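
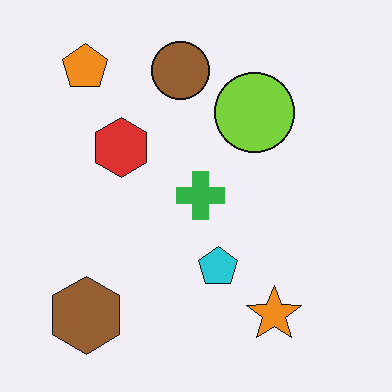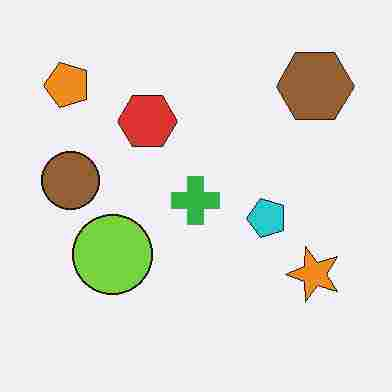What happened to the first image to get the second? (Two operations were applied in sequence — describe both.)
Transposed (reflected across the top-left ↔ bottom-right diagonal), then heavily JPEG-compressed with obvious blocking artifacts.

Shapes have swapped their row and column positions — what was in the top-right is now in the bottom-left — a diagonal reflection. Blocky 8×8 compression artifacts appear around shape edges and the flat background shows ringing — characteristic JPEG degradation.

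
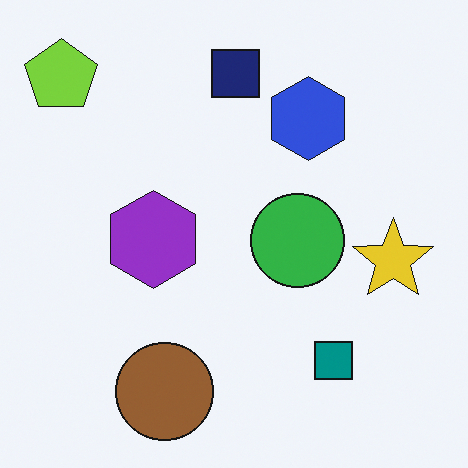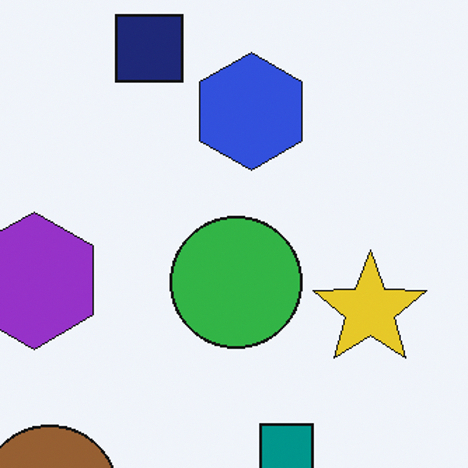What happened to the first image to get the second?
Cropped slightly and scaled back up.

The visible shapes are larger and the field of view is narrower; shapes near the original edges may be partly or wholly outside the frame — a crop-and-rescale.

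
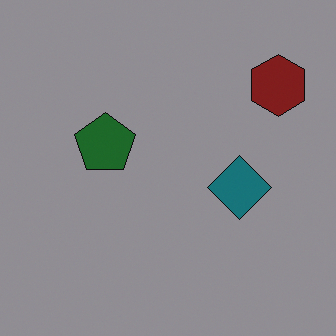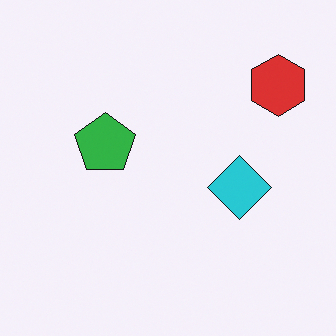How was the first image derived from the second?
Noticeably darkened.

Every pixel — background and shapes alike — is uniformly darkened.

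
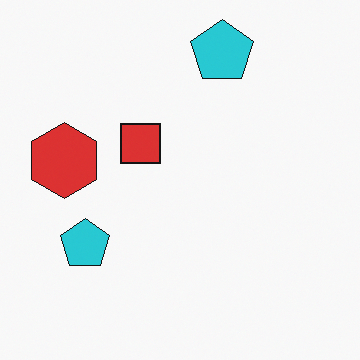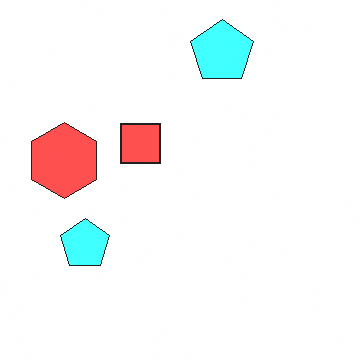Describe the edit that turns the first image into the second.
This is the original image noticeably brightened.

Every pixel — background and shapes alike — is uniformly brightened.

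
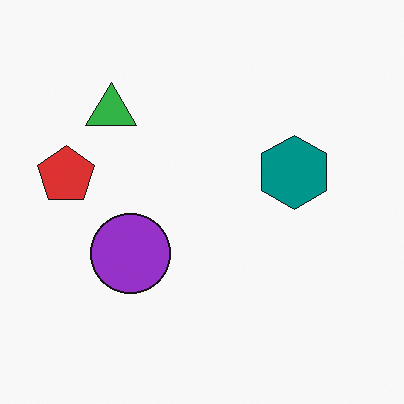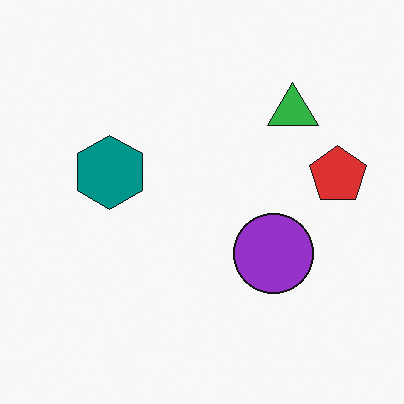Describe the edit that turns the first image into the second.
Flipped horizontally (left ↔ right).

The red pentagon is in the left of the first image and the right of the second — shapes on opposite sides of the vertical midline have swapped in a mirror flip.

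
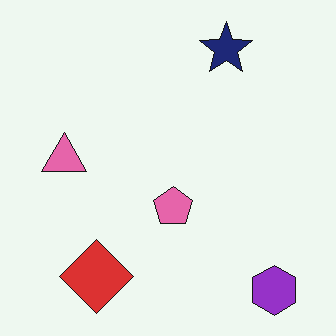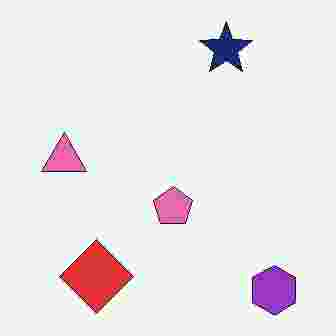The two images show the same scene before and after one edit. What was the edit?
This is the original image heavily JPEG-compressed with obvious blocking artifacts.

Blocky 8×8 compression artifacts appear around shape edges and the flat background shows ringing — characteristic JPEG degradation.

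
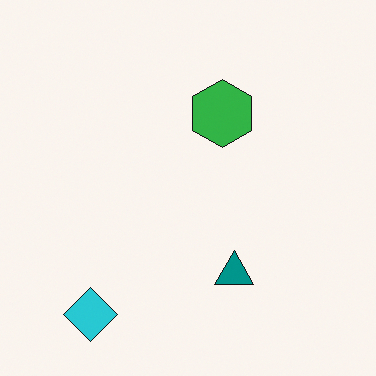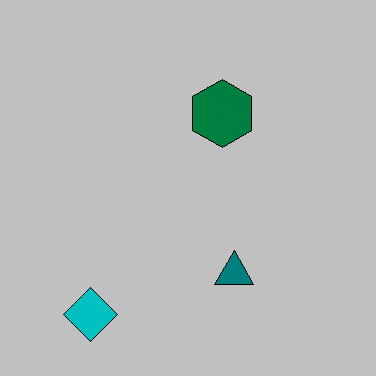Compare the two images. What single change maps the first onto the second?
This is the original image aggressively posterized.

Each flat color has snapped to a coarser quantized level — most visibly, the near-white background has dropped to a flat grey.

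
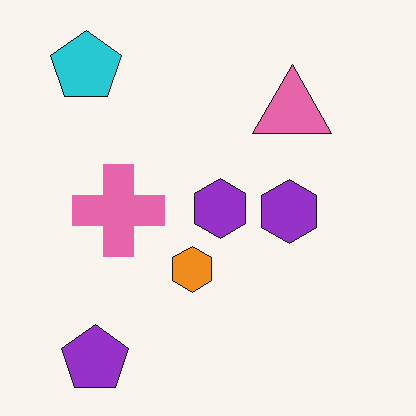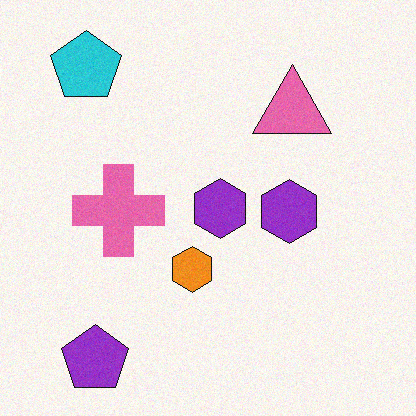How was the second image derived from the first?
The image was degraded with light additive noise.

Random speckle covers the whole image, including the flat background.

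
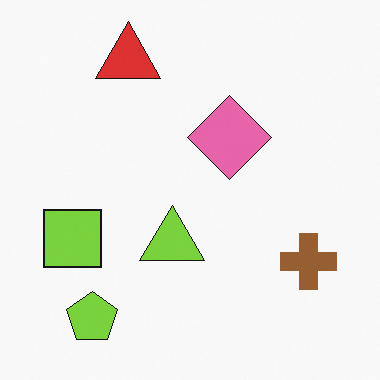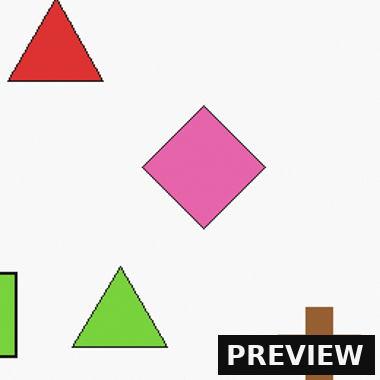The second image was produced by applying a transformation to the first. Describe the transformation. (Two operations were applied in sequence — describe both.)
The image was cropped to a modestly smaller region and rescaled, then watermarked with the text "PREVIEW" in the lower-right corner.

The visible shapes are larger and the field of view is narrower; shapes near the original edges may be partly or wholly outside the frame — a crop-and-rescale. A dark label reading "PREVIEW" appears in the lower-right corner.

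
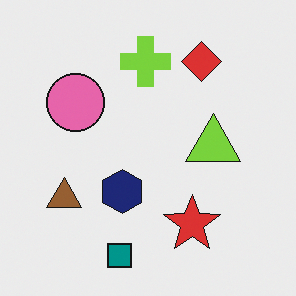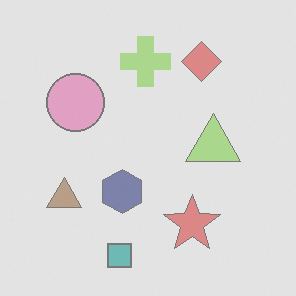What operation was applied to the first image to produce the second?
This is the original image given much lower contrast.

Tones are pushed toward mid-grey across the whole image — a global contrast change.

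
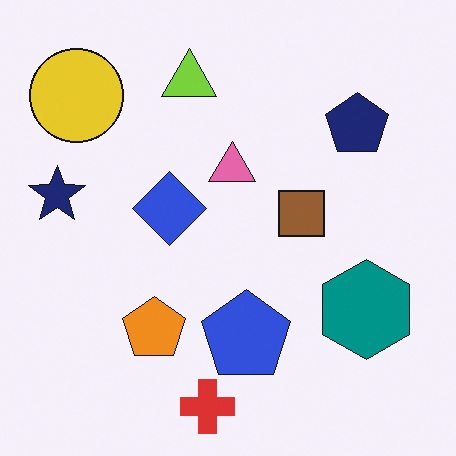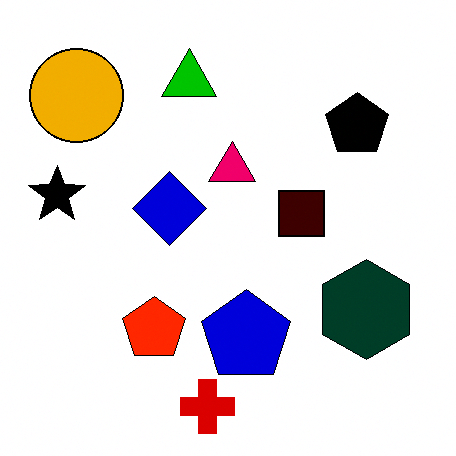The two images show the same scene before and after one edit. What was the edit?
The transformation is: given much higher contrast.

Tones are pushed away from mid-grey across the whole image — a global contrast change.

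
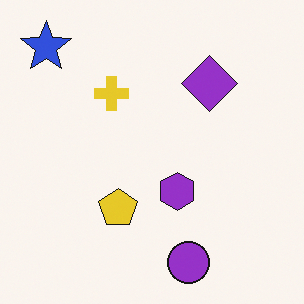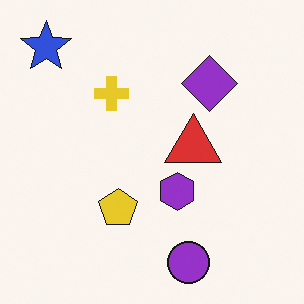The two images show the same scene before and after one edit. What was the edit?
It was overlaid with an additional red triangle.

A red triangle appears in the second image that is absent from the first.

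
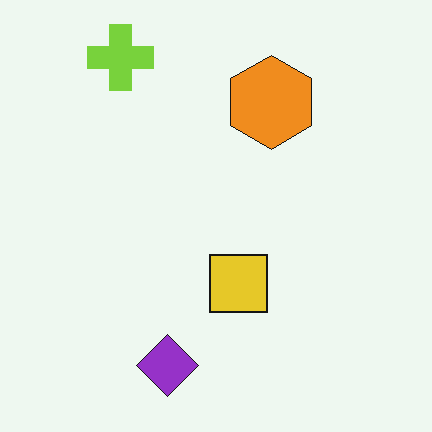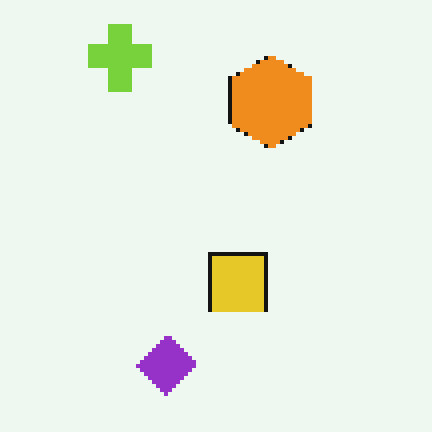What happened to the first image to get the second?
This is the original image mildly pixelated.

Shapes are reduced to large square blocks; fine edges and outlines are lost — a downscale-then-upscale (mosaic) effect.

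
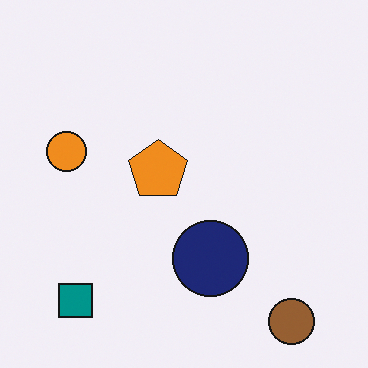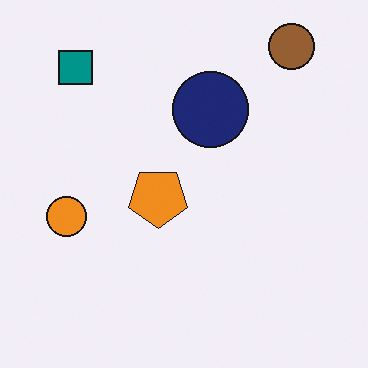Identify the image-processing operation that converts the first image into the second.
The image was flipped vertically (top ↔ bottom).

The brown circle is in the bottom-right of the first image and the top-right of the second — shapes on opposite sides of the horizontal midline have swapped in a mirror flip.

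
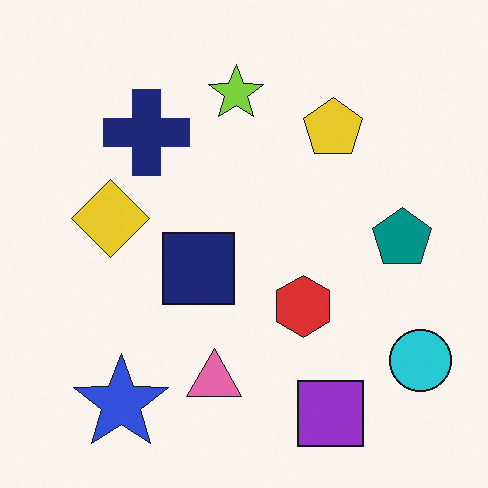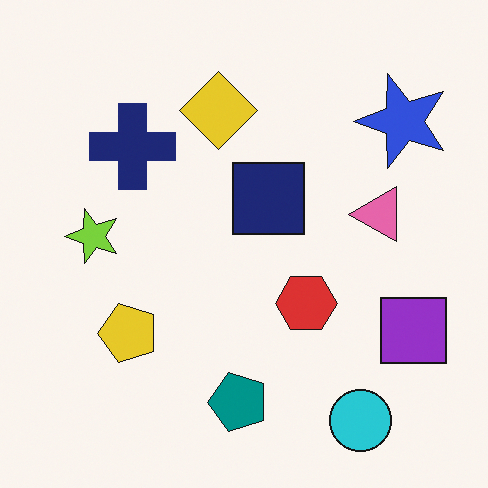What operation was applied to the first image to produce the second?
The transformation is: transposed (reflected across the top-left ↔ bottom-right diagonal).

Shapes have swapped their row and column positions — what was in the top-right is now in the bottom-left — a diagonal reflection.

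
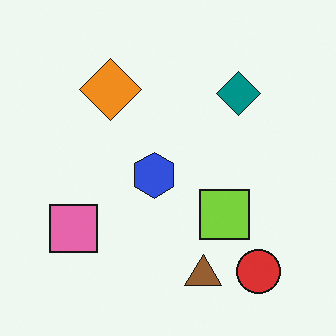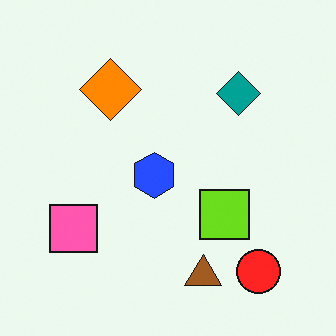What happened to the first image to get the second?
The transformation is: slightly oversaturated.

All colors are more vivid — a global saturation change.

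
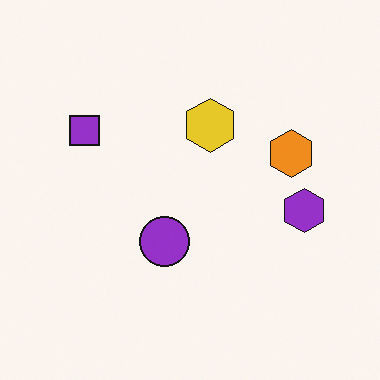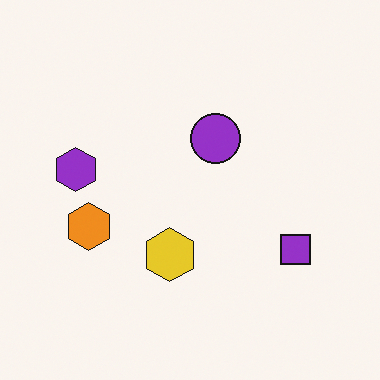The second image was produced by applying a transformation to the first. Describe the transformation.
The second image is the first rotated 180°.

The purple square sits in the left of the first image and the right of the second — consistent with a whole-image 180° rotation.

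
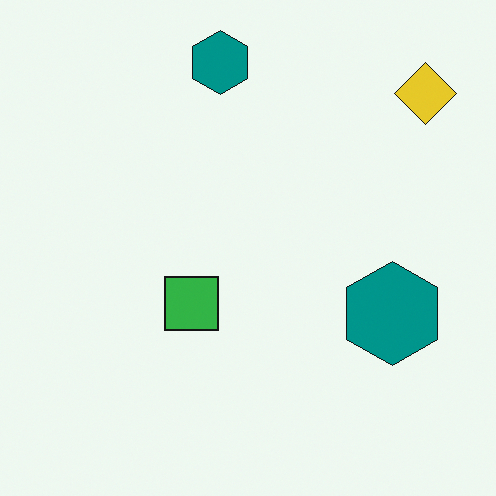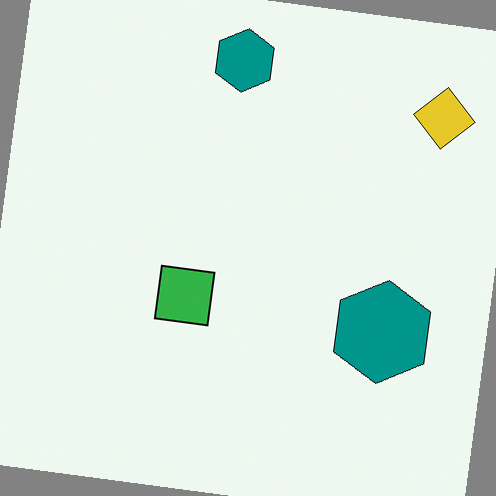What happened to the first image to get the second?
Rotated clockwise by a small amount.

Every shape is tilted by the same angle and the image corners show triangular fill wedges — a whole-image rotation by a non-right angle.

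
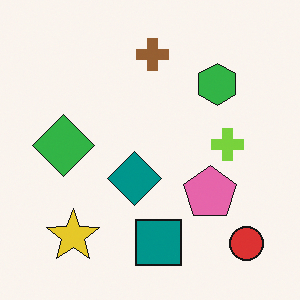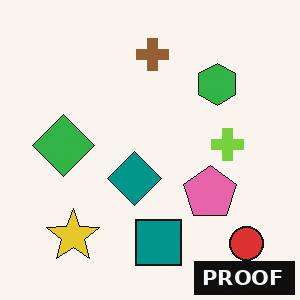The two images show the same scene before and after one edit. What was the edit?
The transformation is: watermarked with the text "PROOF" in the lower-right corner.

A dark label reading "PROOF" appears in the lower-right corner.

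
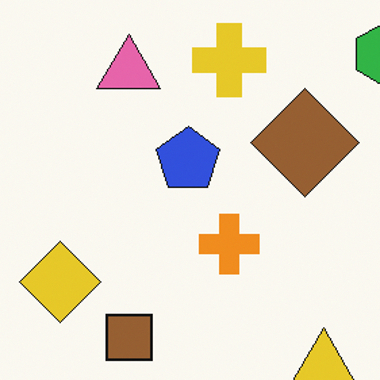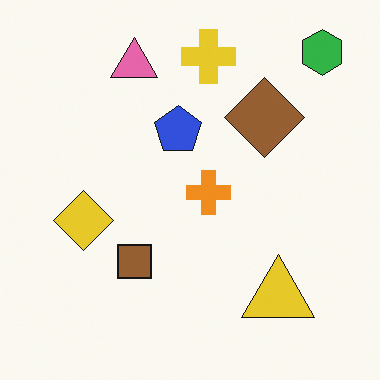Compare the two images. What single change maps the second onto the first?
It was cropped to a modestly smaller region and rescaled.

The visible shapes are larger and the field of view is narrower; shapes near the original edges may be partly or wholly outside the frame — a crop-and-rescale.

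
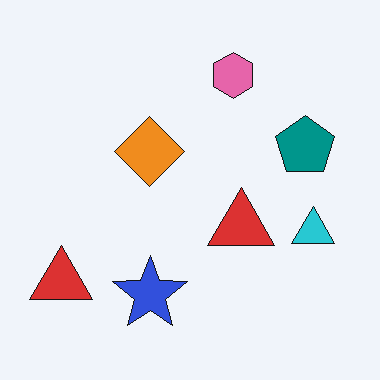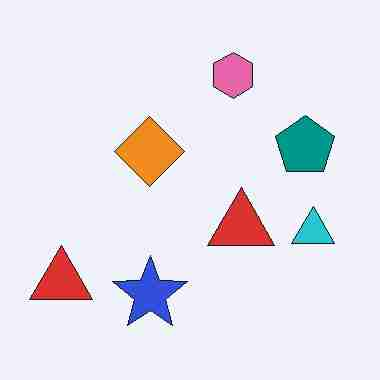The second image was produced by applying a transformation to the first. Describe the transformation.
This is the original image heavily JPEG-compressed with obvious blocking artifacts.

Blocky 8×8 compression artifacts appear around shape edges and the flat background shows ringing — characteristic JPEG degradation.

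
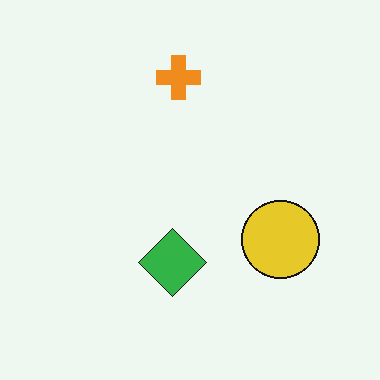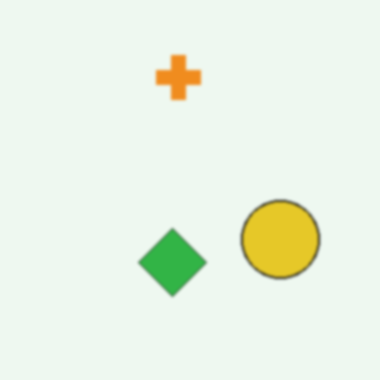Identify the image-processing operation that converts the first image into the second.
This is the original image lightly blurred.

Shape edges and outlines are uniformly softened across the whole image.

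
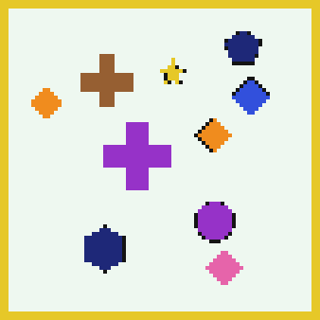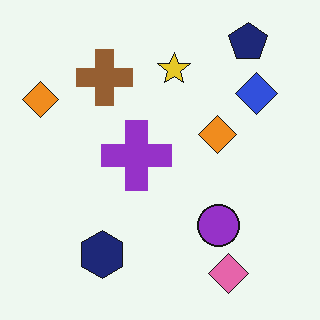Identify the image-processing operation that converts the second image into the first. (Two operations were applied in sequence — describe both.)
It was lightly pixelated (a mild mosaic effect), then framed with a yellow border.

Shapes are reduced to large square blocks; fine edges and outlines are lost — a downscale-then-upscale (mosaic) effect. A solid yellow frame runs around the edge of the first image, with the content slightly shrunk inside it.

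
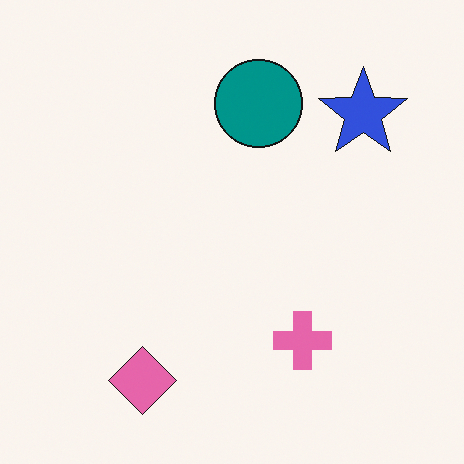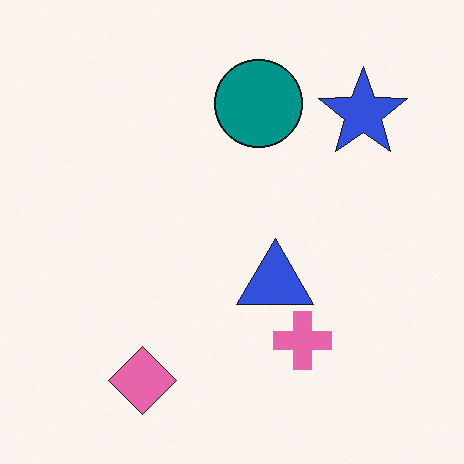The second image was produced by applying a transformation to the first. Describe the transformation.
This is the original image overlaid with an additional blue triangle.

A blue triangle appears in the second image that is absent from the first.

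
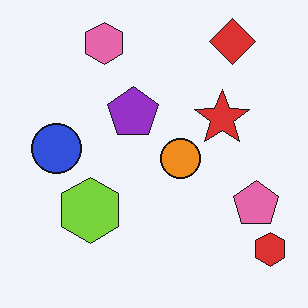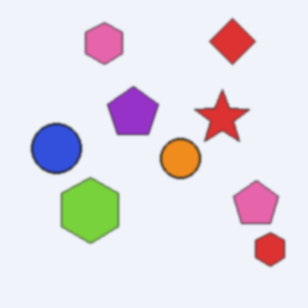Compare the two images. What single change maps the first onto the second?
Slightly softened.

Shape edges and outlines are uniformly softened across the whole image.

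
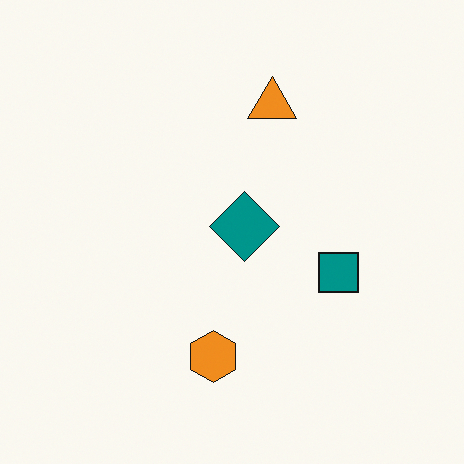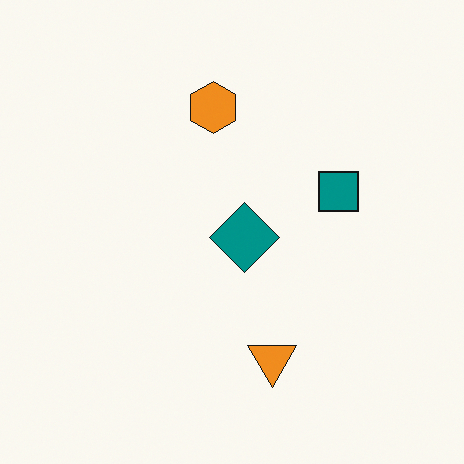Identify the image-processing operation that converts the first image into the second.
The second image is the first flipped vertically (top ↔ bottom).

The orange triangle is in the top of the first image and the bottom of the second — shapes on opposite sides of the horizontal midline have swapped in a mirror flip.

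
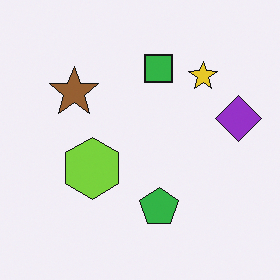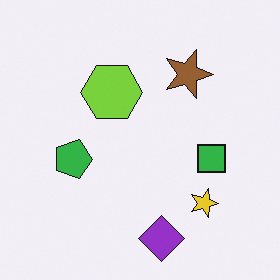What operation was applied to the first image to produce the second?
The second image is the first rotated 90° clockwise.

The purple diamond sits in the right of the first image and the bottom of the second — consistent with a whole-image 90° clockwise rotation.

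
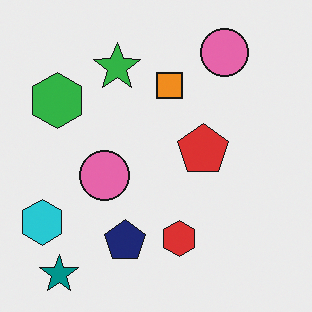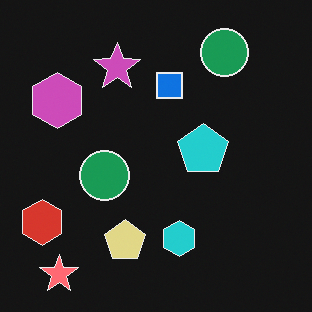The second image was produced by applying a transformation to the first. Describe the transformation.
It was color-inverted (negative).

The light background has become dark and every shape's color is its complement — a photographic negative.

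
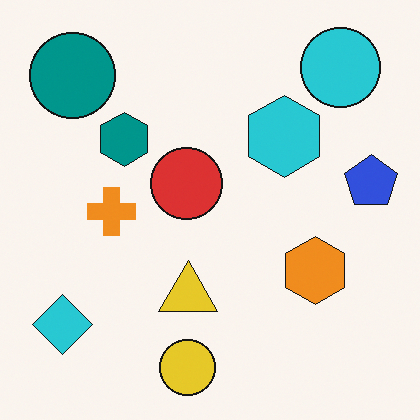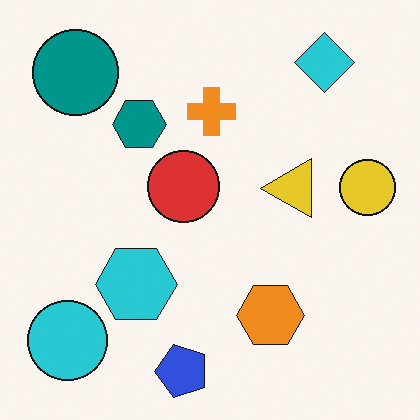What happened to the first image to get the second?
The second image is the first transposed (reflected across the top-left ↔ bottom-right diagonal).

Shapes have swapped their row and column positions — what was in the top-right is now in the bottom-left — a diagonal reflection.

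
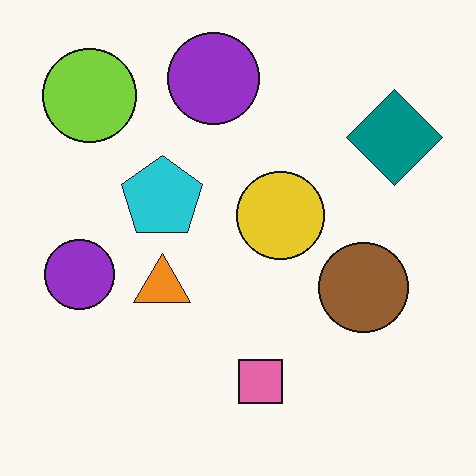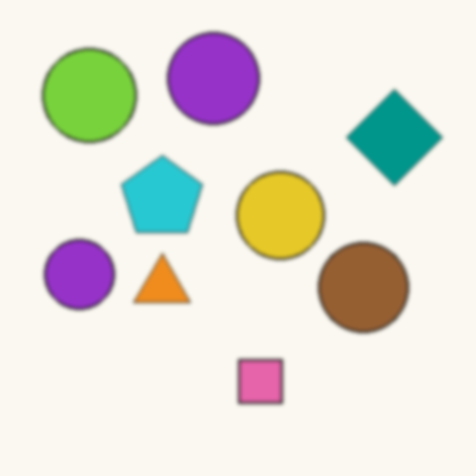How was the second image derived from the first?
The transformation is: given a subtle gaussian blur.

Shape edges and outlines are uniformly softened across the whole image.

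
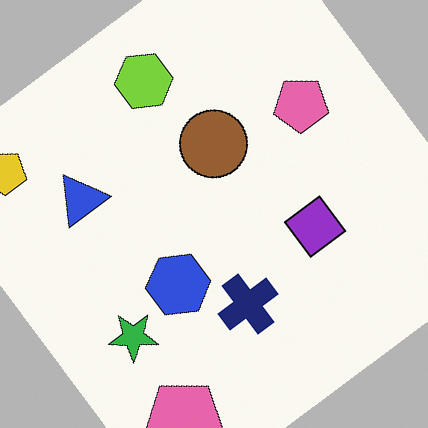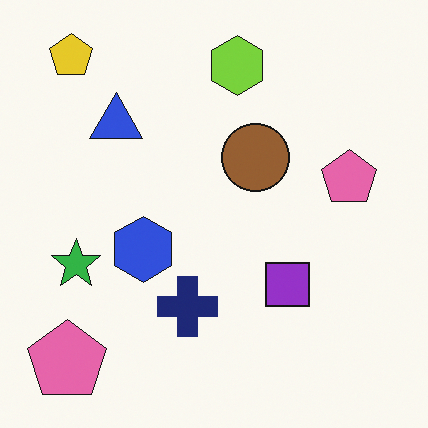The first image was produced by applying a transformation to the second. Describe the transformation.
The transformation is: rotated counter-clockwise by a large amount — several tens of degrees.

Every shape is tilted by the same angle and the image corners show triangular fill wedges — a whole-image rotation by a non-right angle.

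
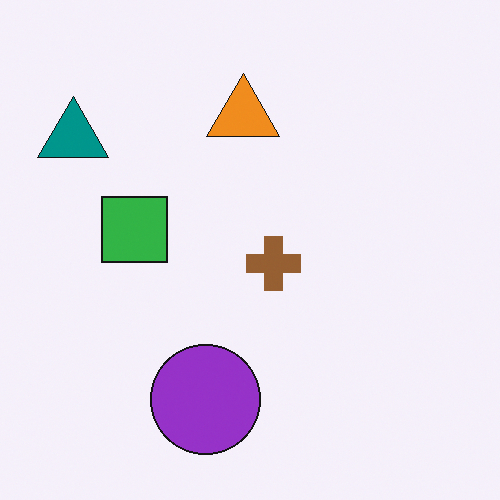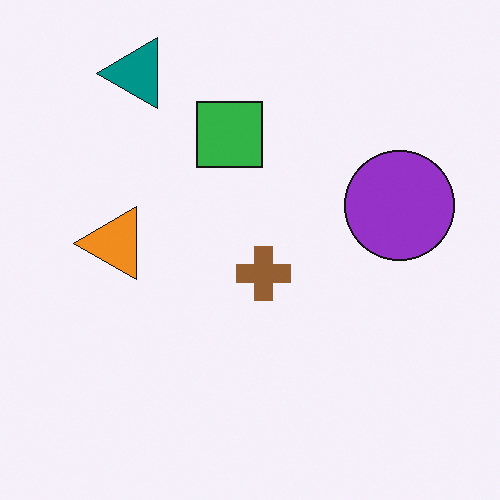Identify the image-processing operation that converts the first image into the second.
This is the original image transposed (reflected across the top-left ↔ bottom-right diagonal).

Shapes have swapped their row and column positions — what was in the top-right is now in the bottom-left — a diagonal reflection.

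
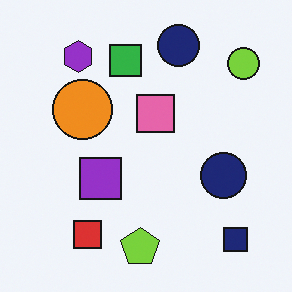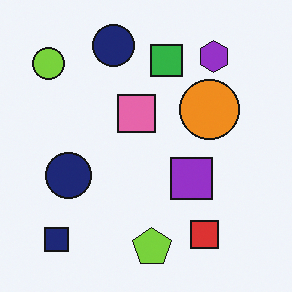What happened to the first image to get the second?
This is the original image flipped horizontally (left ↔ right).

The lime circle is in the top-right of the first image and the top-left of the second — shapes on opposite sides of the vertical midline have swapped in a mirror flip.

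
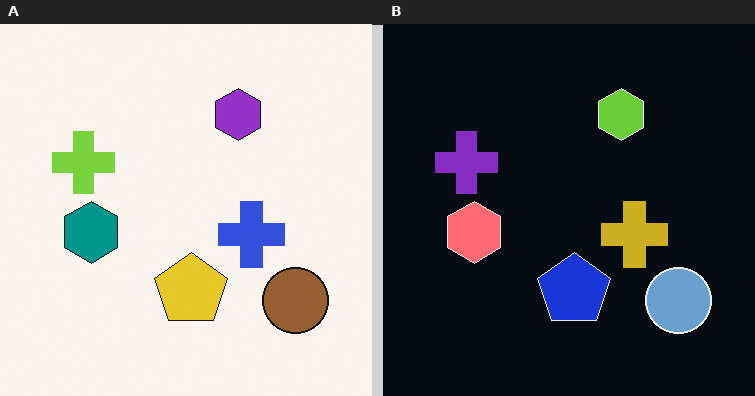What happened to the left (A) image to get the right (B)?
The image was color-inverted (negative).

The light background has become dark and every shape's color is its complement — a photographic negative.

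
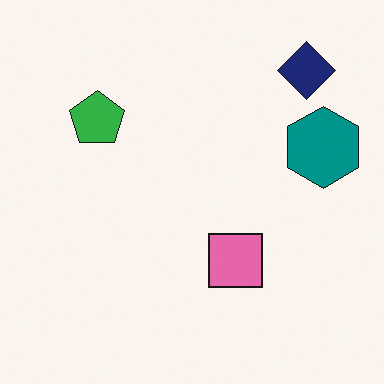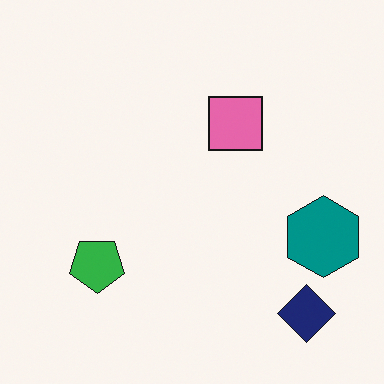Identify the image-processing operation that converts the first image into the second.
It was flipped vertically (top ↔ bottom).

The navy diamond is in the top-right of the first image and the bottom-right of the second — shapes on opposite sides of the horizontal midline have swapped in a mirror flip.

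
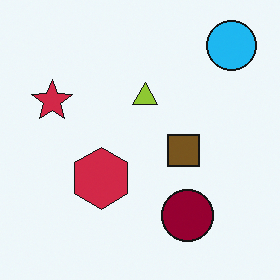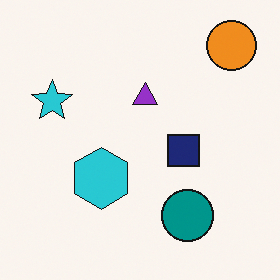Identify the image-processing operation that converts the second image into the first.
The first image is the second hue-shifted by a large amount.

Every shape's color has rotated by the same amount around the hue wheel — a uniform hue shift.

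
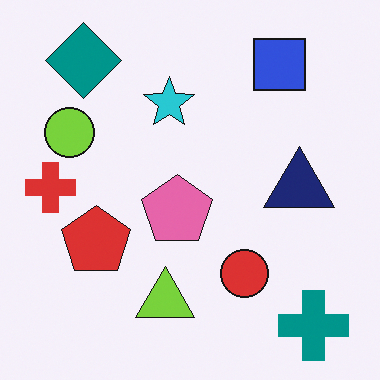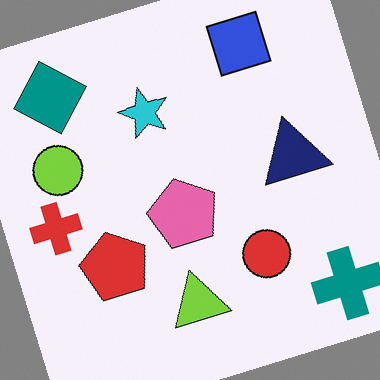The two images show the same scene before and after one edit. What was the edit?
It was rotated counter-clockwise by a clearly visible amount.

Every shape is tilted by the same angle and the image corners show triangular fill wedges — a whole-image rotation by a non-right angle.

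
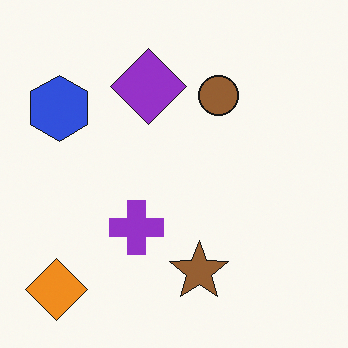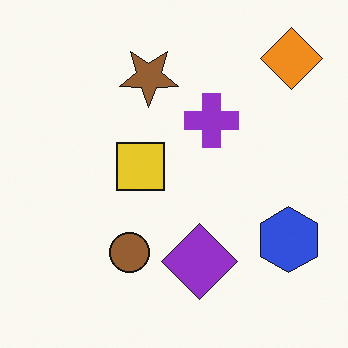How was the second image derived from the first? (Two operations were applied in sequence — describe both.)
This is the original image rotated 180°, then overlaid with an additional yellow square.

The orange diamond sits in the bottom-left of the first image and the top-right of the second — consistent with a whole-image 180° rotation. A yellow square appears in the second image that is absent from the first.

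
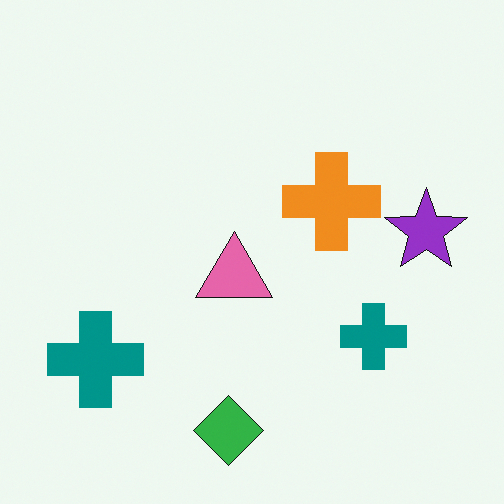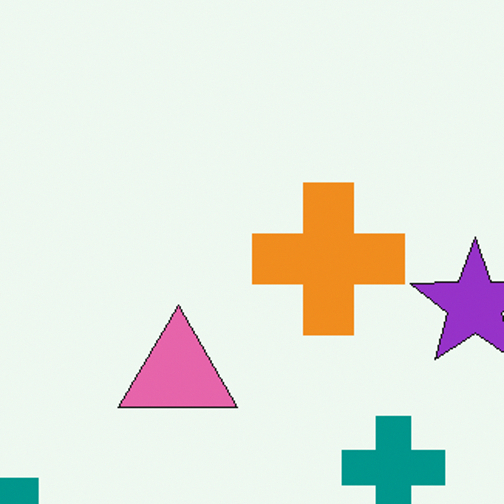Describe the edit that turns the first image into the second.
Cropped slightly and scaled back up.

The visible shapes are larger and the field of view is narrower; shapes near the original edges may be partly or wholly outside the frame — a crop-and-rescale.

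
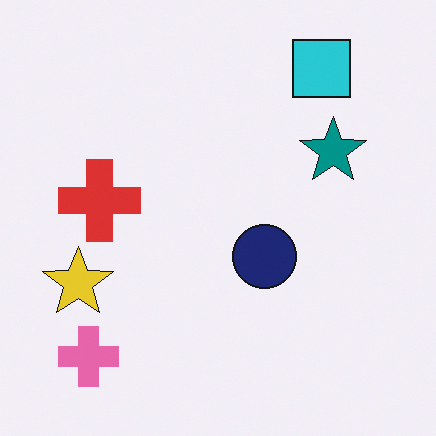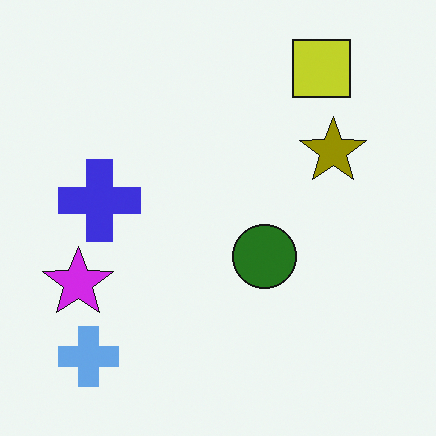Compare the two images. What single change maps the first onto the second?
It was hue-shifted by a large amount.

Every shape's color has rotated by the same amount around the hue wheel — a uniform hue shift.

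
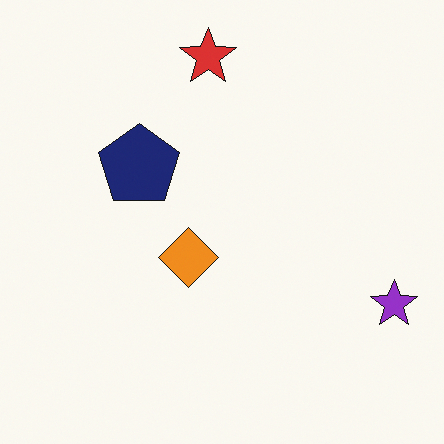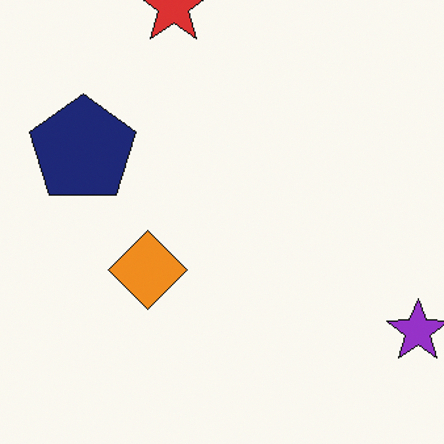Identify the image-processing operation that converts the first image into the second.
Cropped to a modestly smaller region and rescaled.

The visible shapes are larger and the field of view is narrower; shapes near the original edges may be partly or wholly outside the frame — a crop-and-rescale.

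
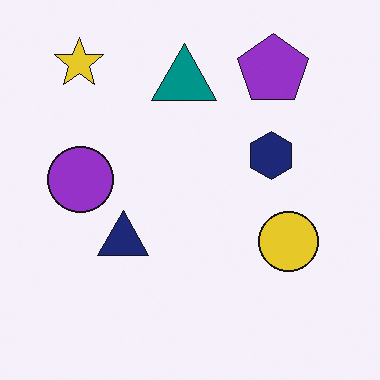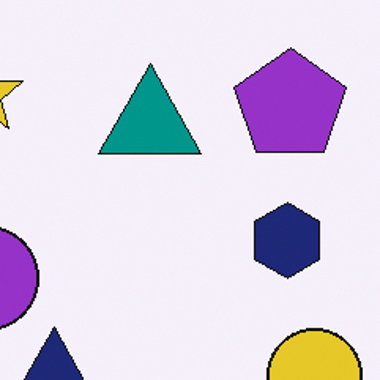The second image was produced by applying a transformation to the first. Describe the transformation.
The image was cropped to a modestly smaller region and rescaled.

The visible shapes are larger and the field of view is narrower; shapes near the original edges may be partly or wholly outside the frame — a crop-and-rescale.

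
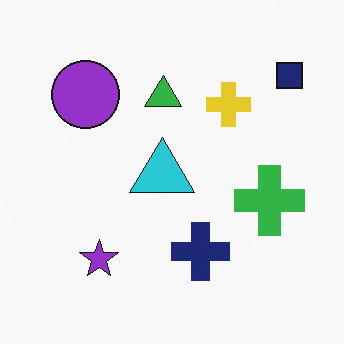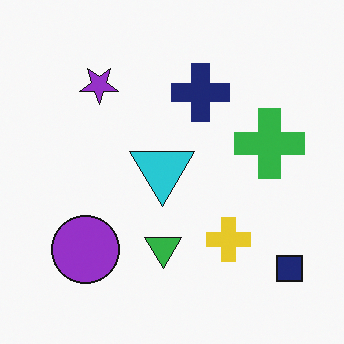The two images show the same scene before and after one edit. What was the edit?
The second image is the first flipped vertically (top ↔ bottom).

The navy square is in the top-right of the first image and the bottom-right of the second — shapes on opposite sides of the horizontal midline have swapped in a mirror flip.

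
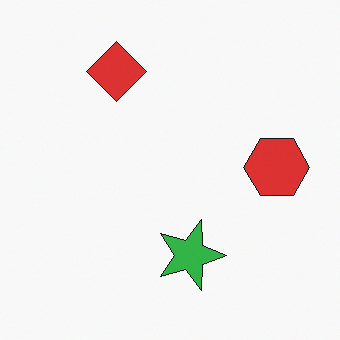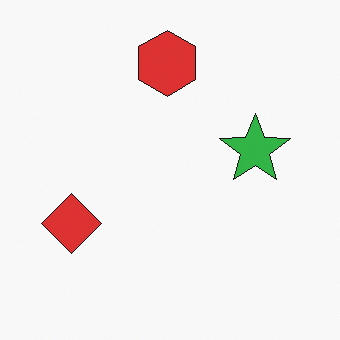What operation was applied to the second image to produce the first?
The image was rotated 90° clockwise.

The red diamond sits in the left of the second image and the top of the first — consistent with a whole-image 90° clockwise rotation.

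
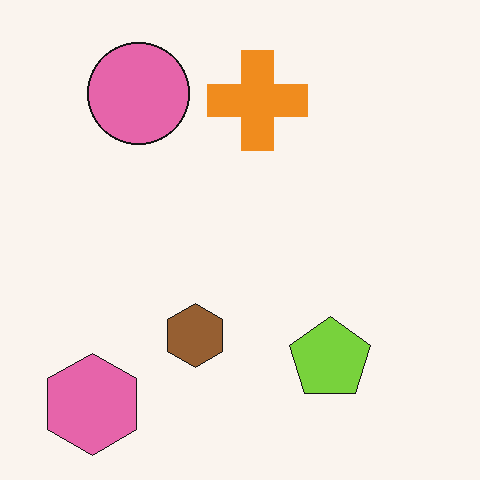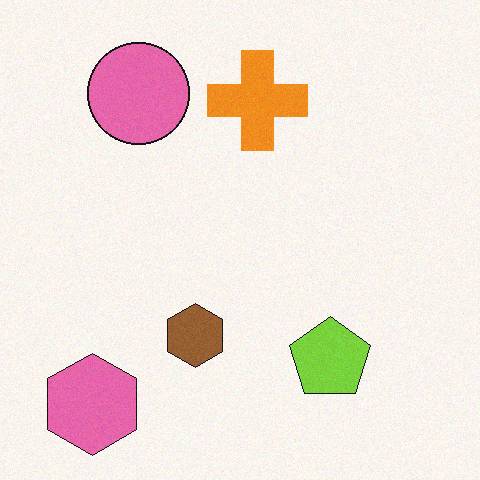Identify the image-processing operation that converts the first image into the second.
The image was degraded with subtle gaussian noise.

Random speckle covers the whole image, including the flat background.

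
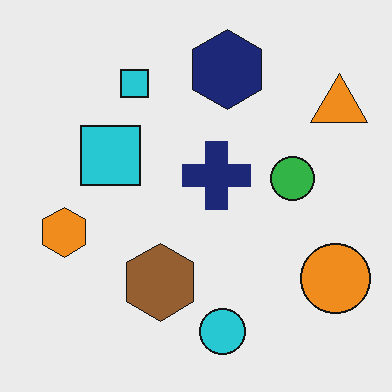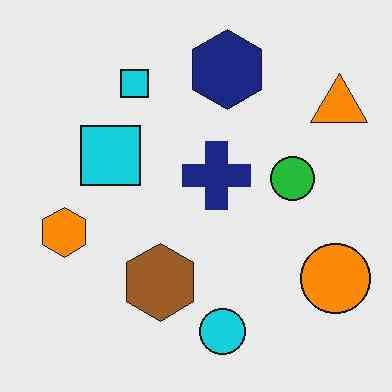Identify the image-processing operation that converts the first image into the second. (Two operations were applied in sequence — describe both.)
The transformation is: slightly oversaturated, then given moderate JPEG compression.

All colors are more vivid — a global saturation change. Blocky 8×8 compression artifacts appear around shape edges and the flat background shows ringing — characteristic JPEG degradation.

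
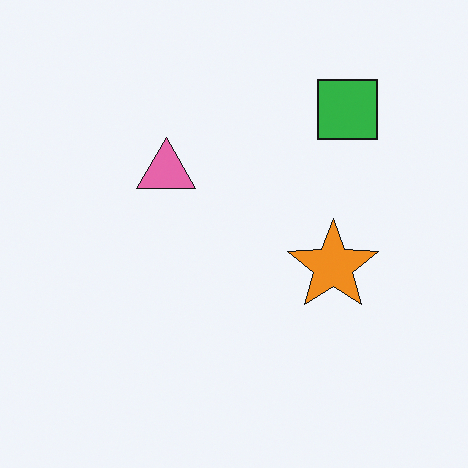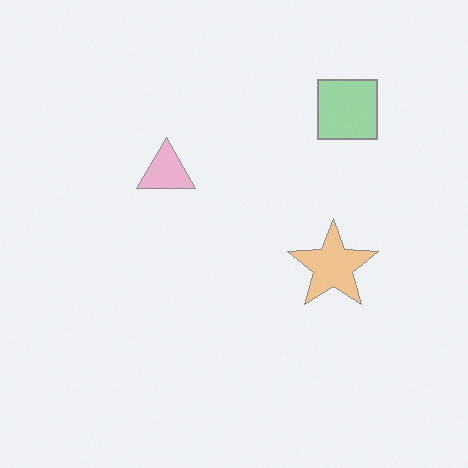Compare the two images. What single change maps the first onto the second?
The second image is the first washed out (contrast reduced).

Tones are pushed toward mid-grey across the whole image — a global contrast change.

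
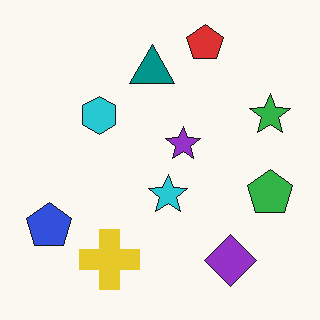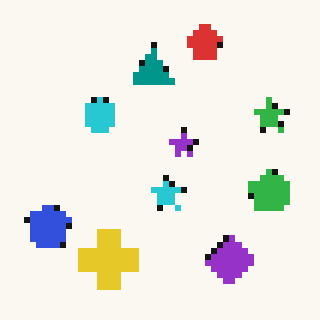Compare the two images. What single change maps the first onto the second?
This is the original image pixelated into visible square blocks.

Shapes are reduced to large square blocks; fine edges and outlines are lost — a downscale-then-upscale (mosaic) effect.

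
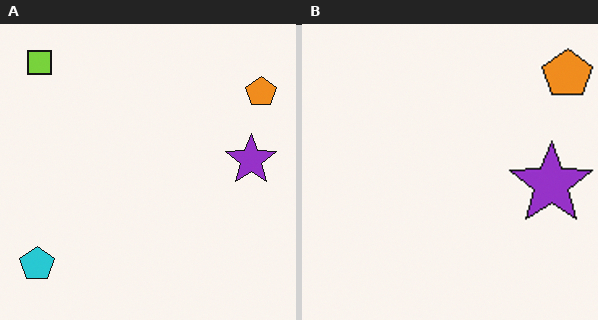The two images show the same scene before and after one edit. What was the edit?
The transformation is: cropped to a noticeably smaller region and rescaled.

The visible shapes are larger and the field of view is narrower; shapes near the original edges may be partly or wholly outside the frame — a crop-and-rescale.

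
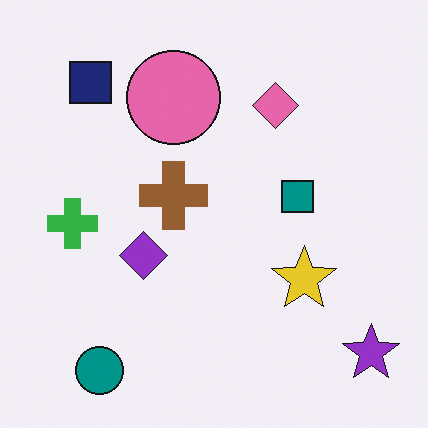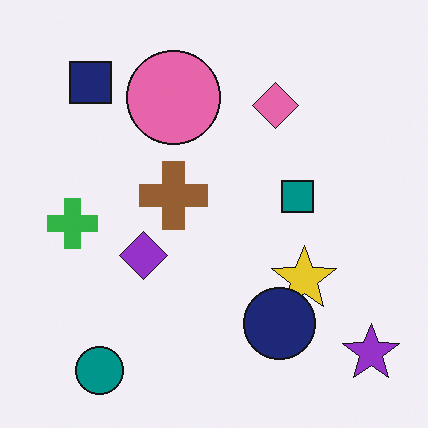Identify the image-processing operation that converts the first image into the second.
The transformation is: overlaid with an additional navy circle.

A navy circle appears in the second image that is absent from the first.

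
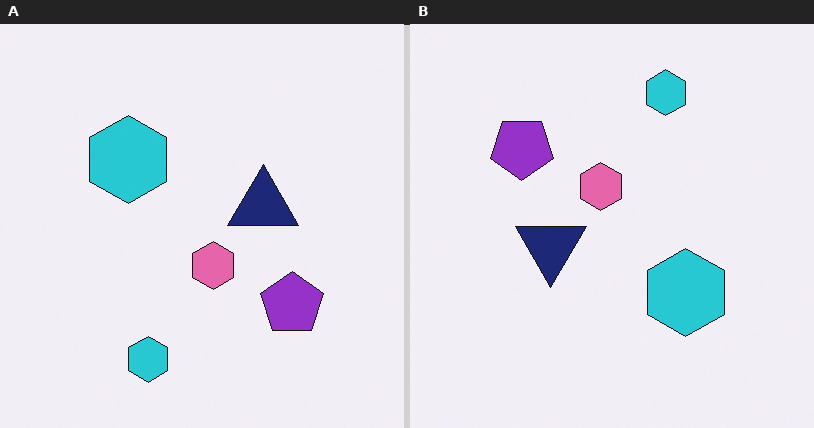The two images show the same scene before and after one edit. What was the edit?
Rotated 180°.

The purple pentagon sits in the bottom-right of the left (A) image and the top-left of the right (B) — consistent with a whole-image 180° rotation.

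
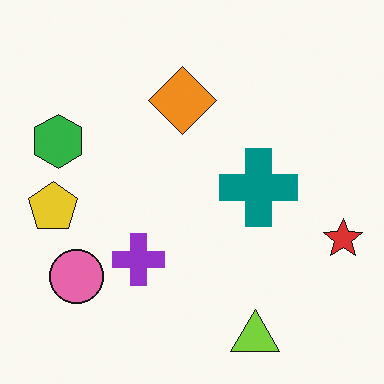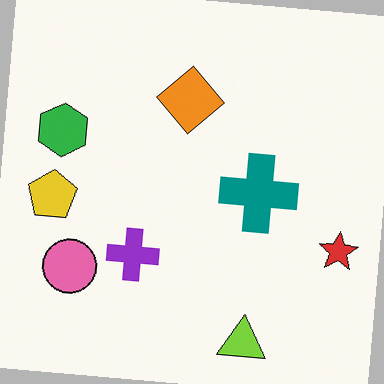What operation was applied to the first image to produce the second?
The image was rotated clockwise by a slight angle.

Every shape is tilted by the same angle and the image corners show triangular fill wedges — a whole-image rotation by a non-right angle.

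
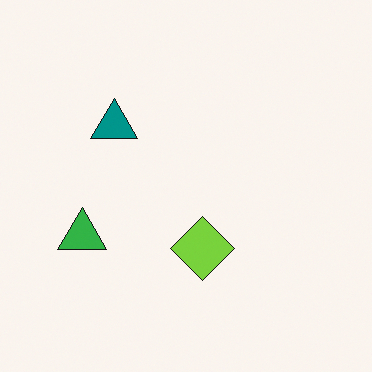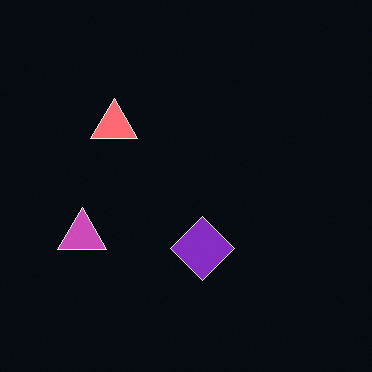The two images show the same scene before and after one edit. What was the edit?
It was color-inverted (negative).

The light background has become dark and every shape's color is its complement — a photographic negative.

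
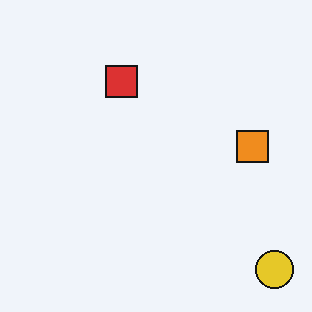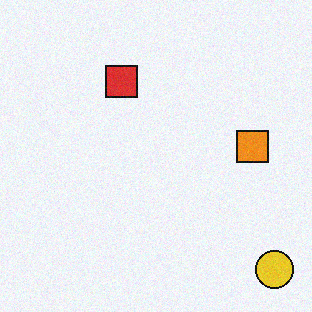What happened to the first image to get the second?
It was degraded with a light layer of grain.

Random speckle covers the whole image, including the flat background.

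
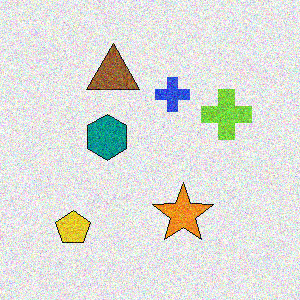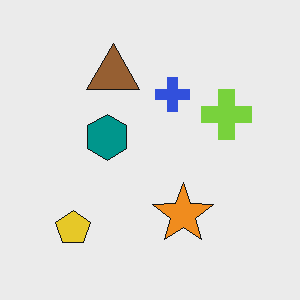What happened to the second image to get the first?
It was degraded with strong gaussian noise.

Random speckle covers the whole image, including the flat background.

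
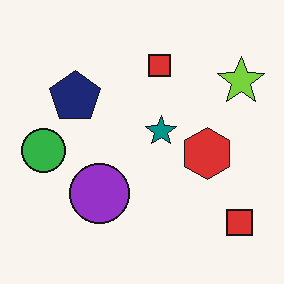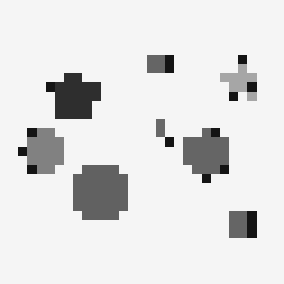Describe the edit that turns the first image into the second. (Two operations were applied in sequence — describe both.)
Converted to grayscale, then heavily pixelated into large blocks.

All color is removed — every shape is now a shade of grey. Shapes are reduced to large square blocks; fine edges and outlines are lost — a downscale-then-upscale (mosaic) effect.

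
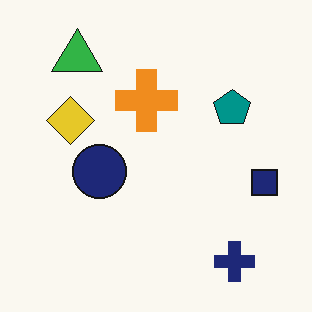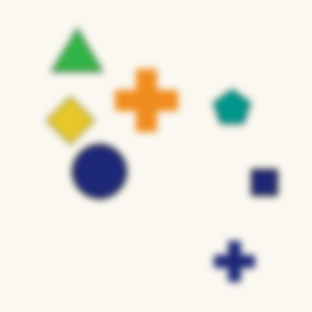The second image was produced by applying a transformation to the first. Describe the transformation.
The second image is the first moderately blurred.

Shape edges and outlines are uniformly softened across the whole image.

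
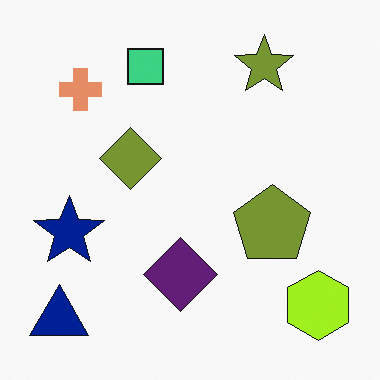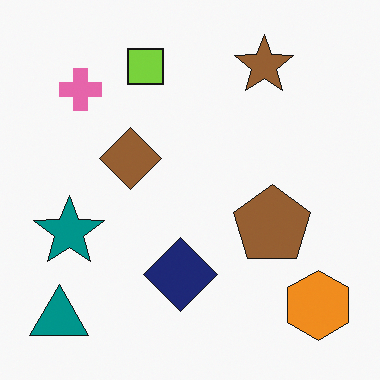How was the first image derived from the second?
This is the original image hue-shifted by a small amount.

Every shape's color has rotated by the same amount around the hue wheel — a uniform hue shift.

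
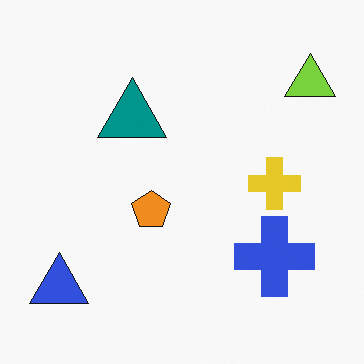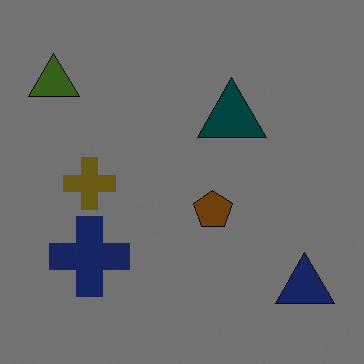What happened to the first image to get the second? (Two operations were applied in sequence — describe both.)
It was substantially darkened, then flipped horizontally (left ↔ right).

Every pixel — background and shapes alike — is uniformly darkened. The lime triangle is in the top-right of the first image and the top-left of the second — shapes on opposite sides of the vertical midline have swapped in a mirror flip.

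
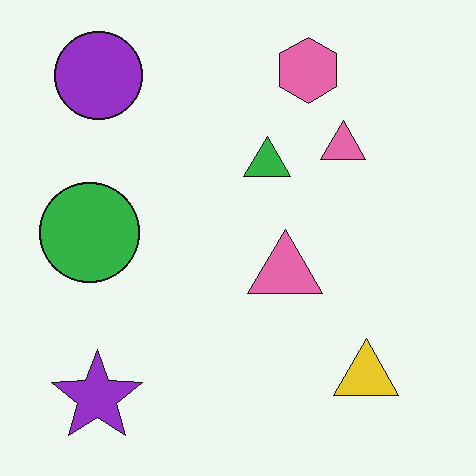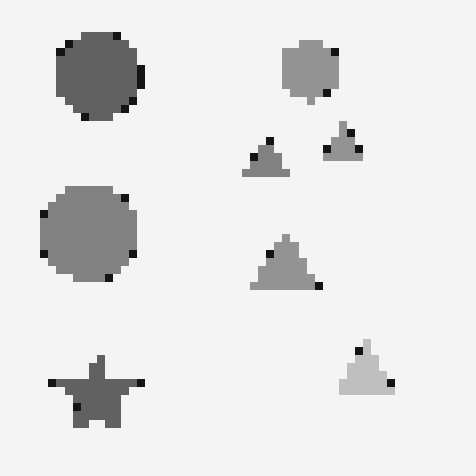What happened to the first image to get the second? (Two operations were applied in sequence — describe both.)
The transformation is: converted to grayscale, then pixelated into visible square blocks.

All color is removed — every shape is now a shade of grey. Shapes are reduced to large square blocks; fine edges and outlines are lost — a downscale-then-upscale (mosaic) effect.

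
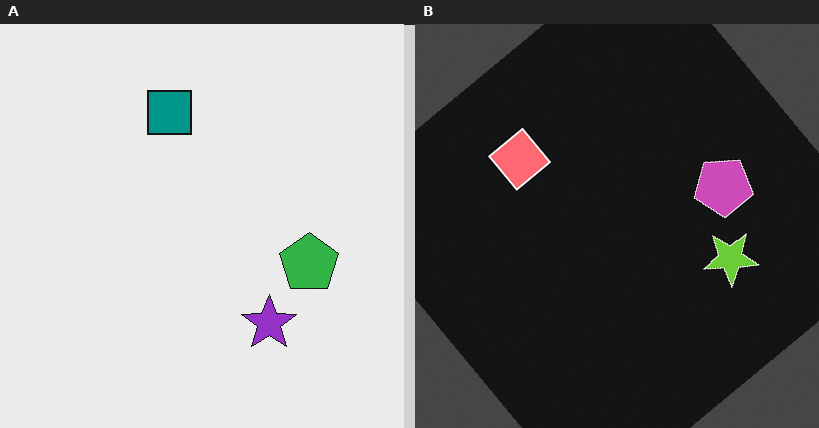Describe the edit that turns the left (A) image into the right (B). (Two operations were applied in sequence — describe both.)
Color-inverted (negative), then rotated counter-clockwise by a large amount — several tens of degrees.

The light background has become dark and every shape's color is its complement — a photographic negative. Every shape is tilted by the same angle and the image corners show triangular fill wedges — a whole-image rotation by a non-right angle.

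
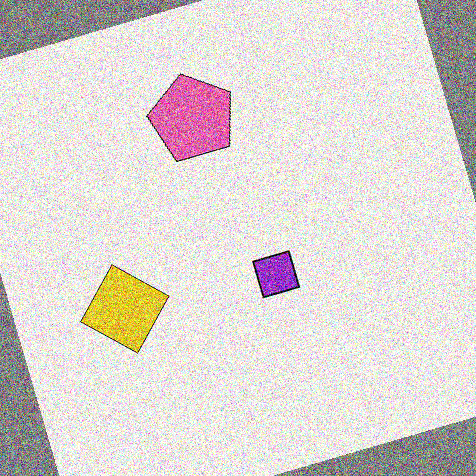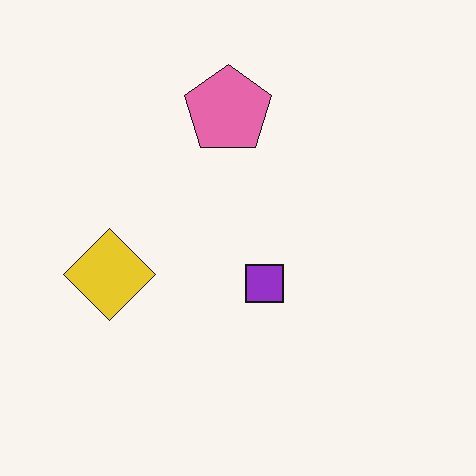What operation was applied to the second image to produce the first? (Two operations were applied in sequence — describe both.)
Rotated counter-clockwise by a clearly visible amount, then degraded with strong gaussian noise.

Every shape is tilted by the same angle and the image corners show triangular fill wedges — a whole-image rotation by a non-right angle. Random speckle covers the whole image, including the flat background.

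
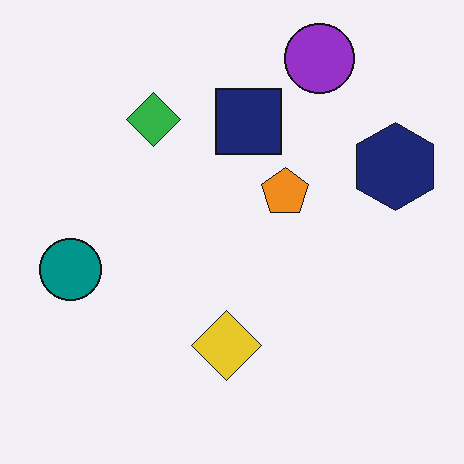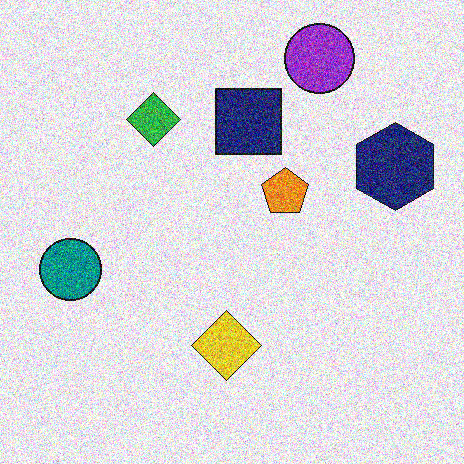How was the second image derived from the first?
Degraded with heavy additive noise.

Random speckle covers the whole image, including the flat background.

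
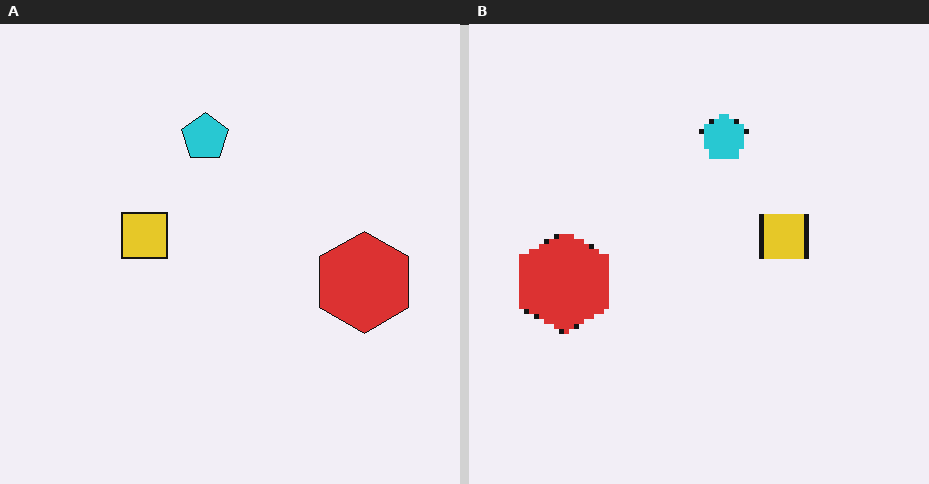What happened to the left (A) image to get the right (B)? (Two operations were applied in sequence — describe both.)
This is the original image lightly pixelated (a mild mosaic effect), then flipped horizontally (left ↔ right).

Shapes are reduced to large square blocks; fine edges and outlines are lost — a downscale-then-upscale (mosaic) effect. The red hexagon is in the right of the left (A) image and the left of the right (B) — shapes on opposite sides of the vertical midline have swapped in a mirror flip.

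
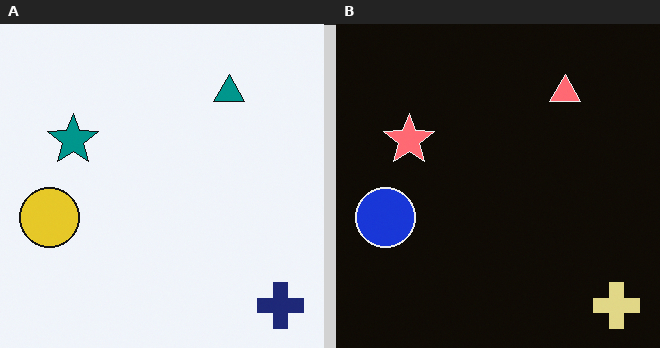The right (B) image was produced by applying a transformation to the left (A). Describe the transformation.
This is the original image color-inverted (negative).

The light background has become dark and every shape's color is its complement — a photographic negative.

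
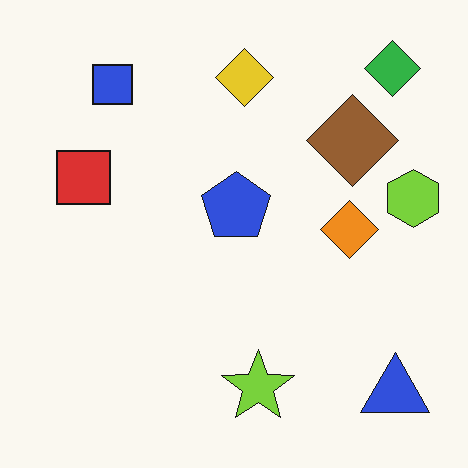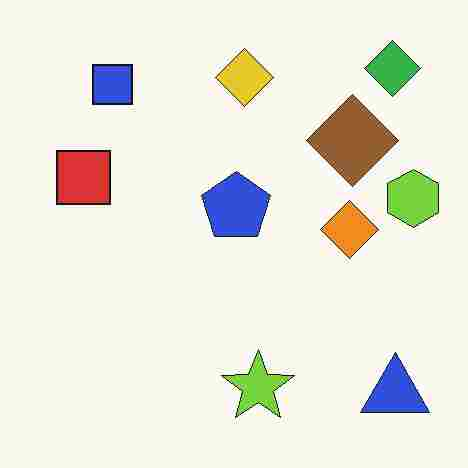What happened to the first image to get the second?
It was degraded with heavy JPEG compression.

Blocky 8×8 compression artifacts appear around shape edges and the flat background shows ringing — characteristic JPEG degradation.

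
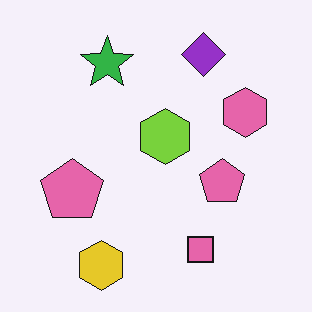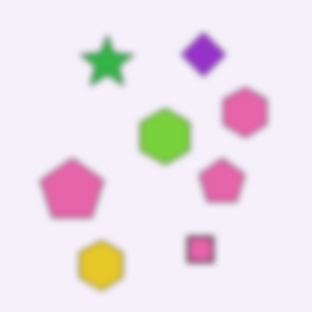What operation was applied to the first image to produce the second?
This is the original image moderately blurred.

Shape edges and outlines are uniformly softened across the whole image.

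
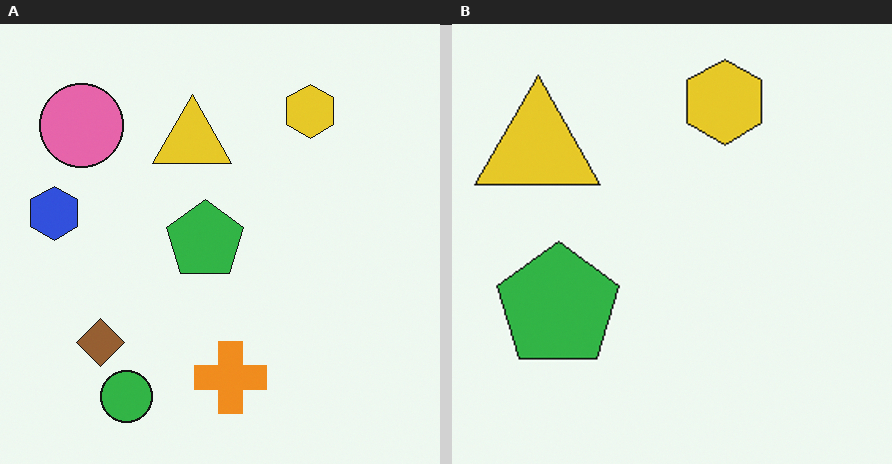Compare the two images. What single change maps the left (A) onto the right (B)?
The transformation is: cropped to a modestly smaller region and rescaled.

The visible shapes are larger and the field of view is narrower; shapes near the original edges may be partly or wholly outside the frame — a crop-and-rescale.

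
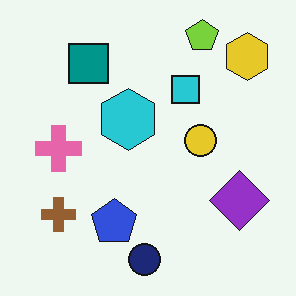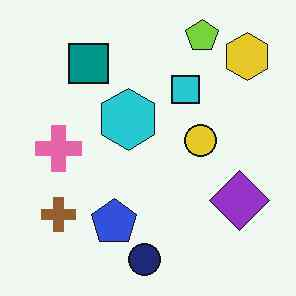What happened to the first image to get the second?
The second image is the first JPEG-compressed with visible artifacts.

Blocky 8×8 compression artifacts appear around shape edges and the flat background shows ringing — characteristic JPEG degradation.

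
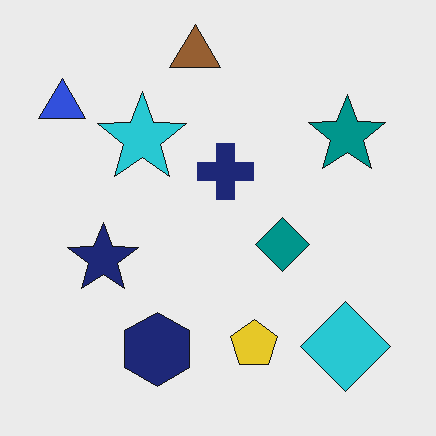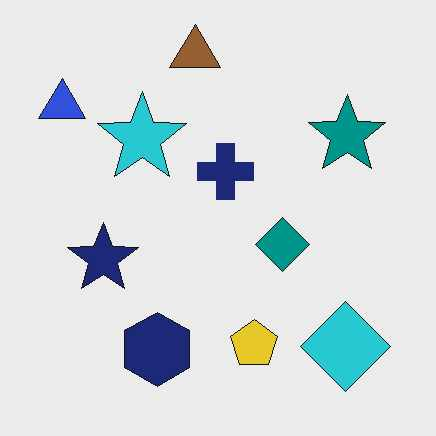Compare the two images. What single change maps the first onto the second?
JPEG-compressed with visible artifacts.

Blocky 8×8 compression artifacts appear around shape edges and the flat background shows ringing — characteristic JPEG degradation.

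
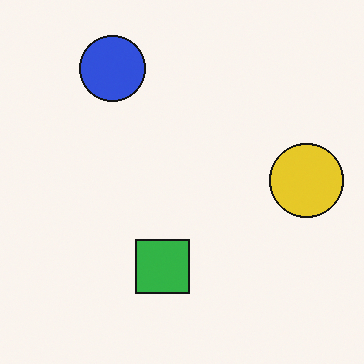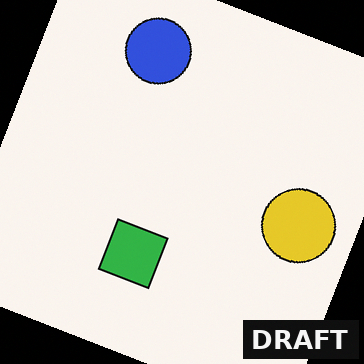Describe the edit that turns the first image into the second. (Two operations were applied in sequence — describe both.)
It was rotated clockwise by a clearly visible amount, then watermarked with the text "DRAFT" in the lower-right corner.

Every shape is tilted by the same angle and the image corners show triangular fill wedges — a whole-image rotation by a non-right angle. A dark label reading "DRAFT" appears in the lower-right corner.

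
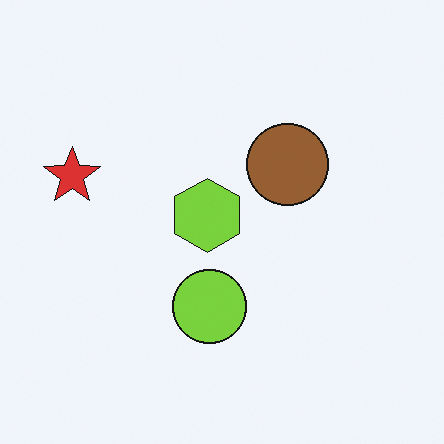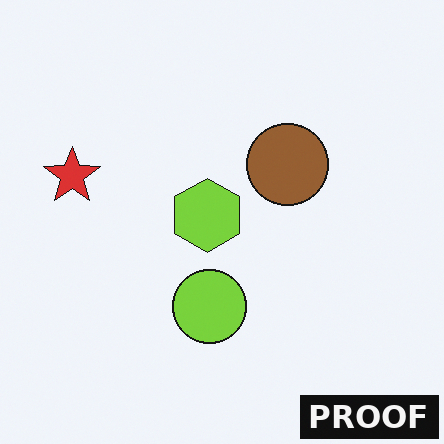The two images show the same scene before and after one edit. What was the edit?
The second image is the first watermarked with the text "PROOF" in the lower-right corner.

A dark label reading "PROOF" appears in the lower-right corner.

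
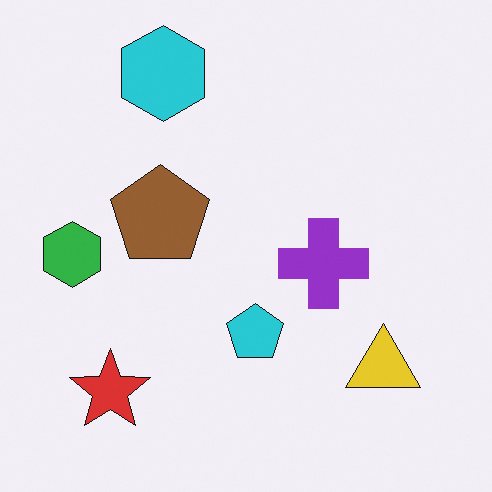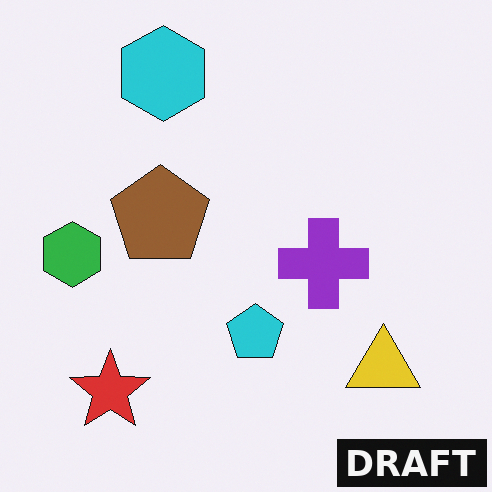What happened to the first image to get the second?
The transformation is: watermarked with the text "DRAFT" in the lower-right corner.

A dark label reading "DRAFT" appears in the lower-right corner.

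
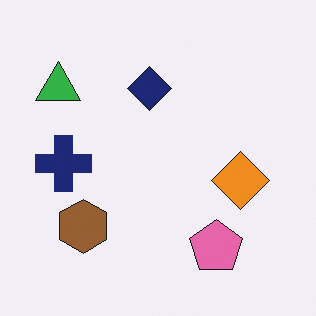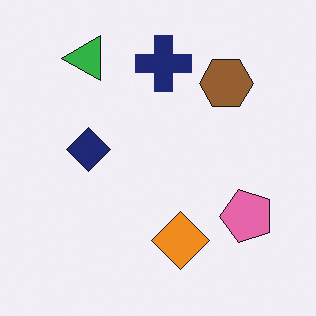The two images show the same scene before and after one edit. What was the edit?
Transposed (reflected across the top-left ↔ bottom-right diagonal).

Shapes have swapped their row and column positions — what was in the top-right is now in the bottom-left — a diagonal reflection.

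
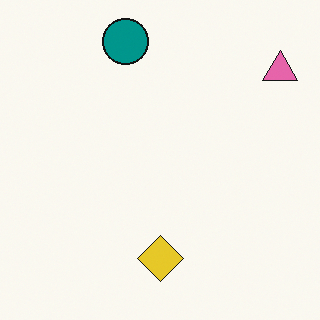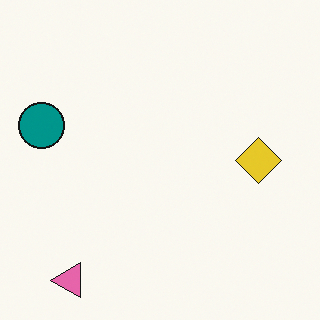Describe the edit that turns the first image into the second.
Transposed (reflected across the top-left ↔ bottom-right diagonal).

Shapes have swapped their row and column positions — what was in the top-right is now in the bottom-left — a diagonal reflection.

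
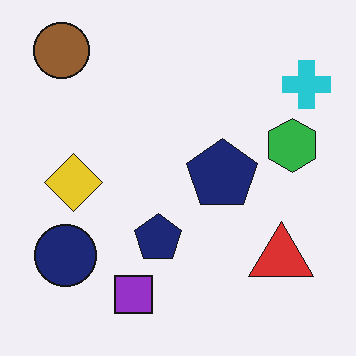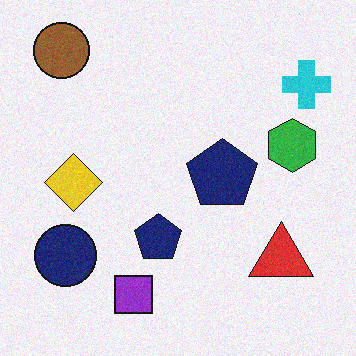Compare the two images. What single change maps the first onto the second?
Degraded with light additive noise.

Random speckle covers the whole image, including the flat background.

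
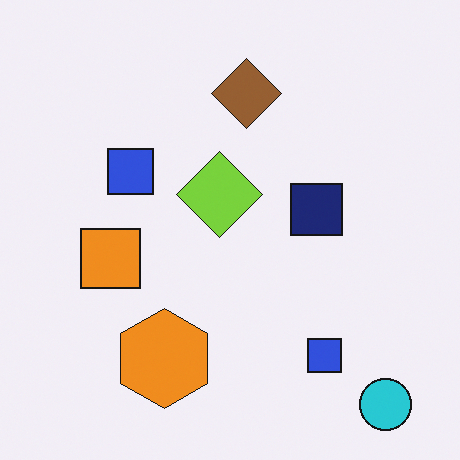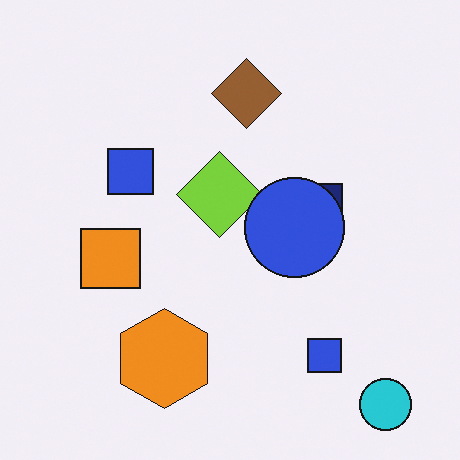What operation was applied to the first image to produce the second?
Overlaid with an additional blue circle.

A blue circle appears in the second image that is absent from the first.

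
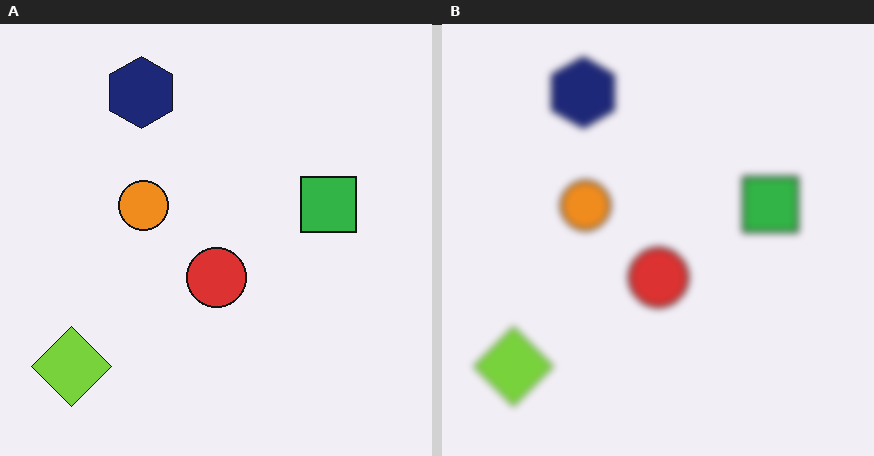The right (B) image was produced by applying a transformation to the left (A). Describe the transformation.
This is the original image noticeably gaussian-blurred.

Shape edges and outlines are uniformly softened across the whole image.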